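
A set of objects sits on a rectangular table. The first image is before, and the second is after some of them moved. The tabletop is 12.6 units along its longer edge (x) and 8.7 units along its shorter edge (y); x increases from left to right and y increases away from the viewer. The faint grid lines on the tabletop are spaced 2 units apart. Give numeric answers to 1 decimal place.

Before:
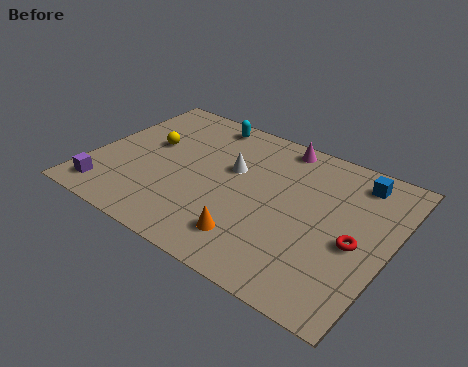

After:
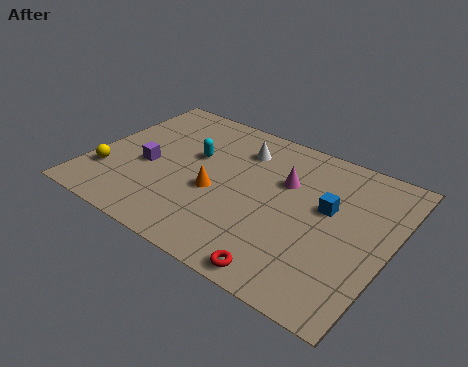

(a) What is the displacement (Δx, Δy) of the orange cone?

(-1.9, 1.8)

The orange cone started near (7.3, 1.8) and ended near (5.4, 3.6).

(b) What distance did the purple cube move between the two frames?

2.7

The purple cube was near (1.1, 1.3) before and (2.4, 3.7) after, so it travelled √(1.3² + 2.4²) ≈ 2.7 units.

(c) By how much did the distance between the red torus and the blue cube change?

+0.9

Before: roughly 3.5 units apart; after: 4.4. That's 0.9 units further apart.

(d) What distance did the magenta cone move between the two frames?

2.2

The magenta cone was near (7.4, 7.8) before and (8.0, 5.7) after, so it travelled √(0.6² + 2.1²) ≈ 2.2 units.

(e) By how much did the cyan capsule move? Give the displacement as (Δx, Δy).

(0.0, -2.4)

The cyan capsule started near (4.1, 7.7) and ended near (4.1, 5.3).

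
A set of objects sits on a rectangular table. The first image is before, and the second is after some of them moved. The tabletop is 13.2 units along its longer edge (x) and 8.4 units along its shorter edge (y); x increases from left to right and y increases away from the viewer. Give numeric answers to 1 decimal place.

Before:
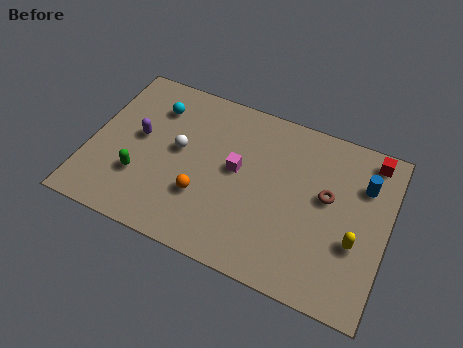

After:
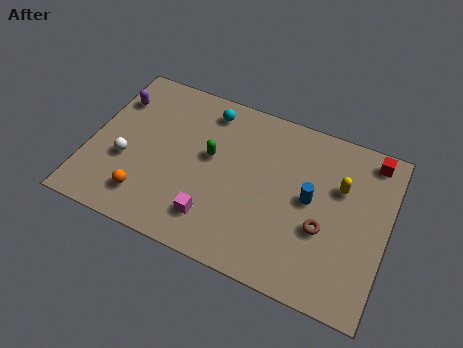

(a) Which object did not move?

the red cube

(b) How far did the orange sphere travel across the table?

2.6

From (5.2, 2.7) to (2.8, 1.7), the orange sphere covered √(2.4² + 1.0²) ≈ 2.6 units.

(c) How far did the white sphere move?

2.6

The white sphere was near (3.9, 4.6) before and (1.7, 3.2) after, so it travelled √(2.2² + 1.4²) ≈ 2.6 units.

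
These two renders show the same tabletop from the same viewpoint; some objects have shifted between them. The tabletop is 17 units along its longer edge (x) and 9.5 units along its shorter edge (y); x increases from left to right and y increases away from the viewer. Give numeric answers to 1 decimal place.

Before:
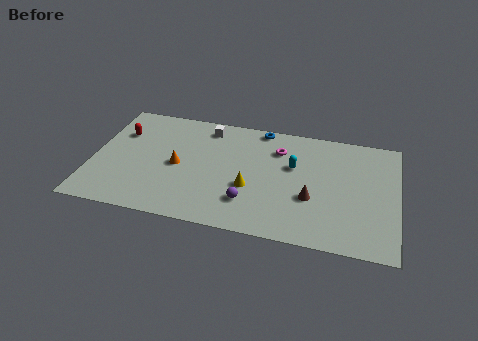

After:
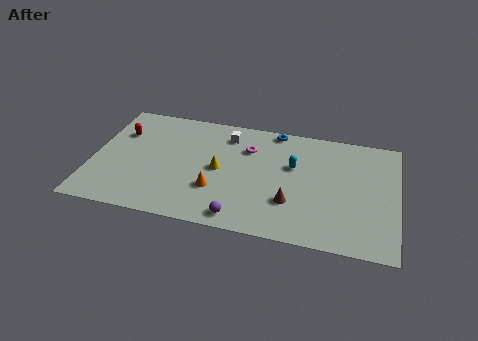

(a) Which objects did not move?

the cyan capsule and the red capsule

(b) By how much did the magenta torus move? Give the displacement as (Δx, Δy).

(-1.7, -0.3)

From the two frames, the magenta torus sits at roughly (10.3, 7.1) before and (8.6, 6.8) after.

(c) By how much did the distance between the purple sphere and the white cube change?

+0.4

Before: roughly 6.3 units apart; after: 6.7. That's 0.4 units further apart.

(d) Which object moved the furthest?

the orange cone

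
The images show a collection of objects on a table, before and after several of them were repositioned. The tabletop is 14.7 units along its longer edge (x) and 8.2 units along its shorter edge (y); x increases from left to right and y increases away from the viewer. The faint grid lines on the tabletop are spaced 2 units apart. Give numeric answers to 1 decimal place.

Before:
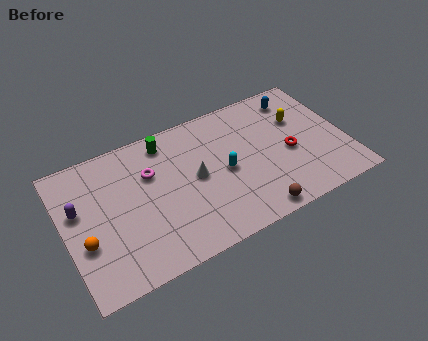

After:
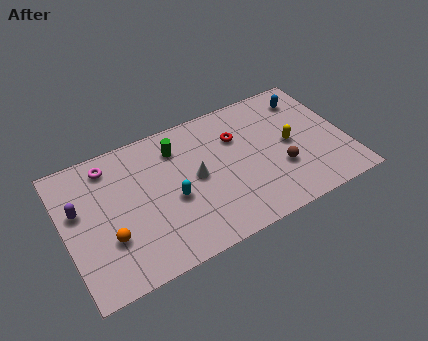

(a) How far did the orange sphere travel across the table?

1.2

From (0.9, 3.0) to (2.1, 2.7), the orange sphere covered √(1.2² + 0.3²) ≈ 1.2 units.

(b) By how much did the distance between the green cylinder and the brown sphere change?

-1.1

Before: roughly 7.3 units apart; after: 6.2. That's 1.1 units closer together.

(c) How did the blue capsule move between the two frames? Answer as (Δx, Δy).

(0.5, -0.2)

The blue capsule was at about (12.6, 6.8) and moved to about (13.1, 6.6).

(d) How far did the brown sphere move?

2.6

The brown sphere was near (9.4, 0.8) before and (11.1, 2.8) after, so it travelled √(1.7² + 2.0²) ≈ 2.6 units.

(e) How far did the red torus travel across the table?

3.3

The red torus was near (11.7, 3.6) before and (9.2, 5.7) after, so it travelled √(2.5² + 2.1²) ≈ 3.3 units.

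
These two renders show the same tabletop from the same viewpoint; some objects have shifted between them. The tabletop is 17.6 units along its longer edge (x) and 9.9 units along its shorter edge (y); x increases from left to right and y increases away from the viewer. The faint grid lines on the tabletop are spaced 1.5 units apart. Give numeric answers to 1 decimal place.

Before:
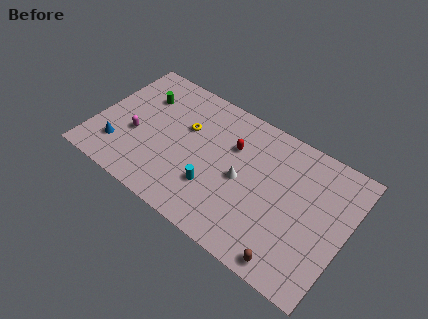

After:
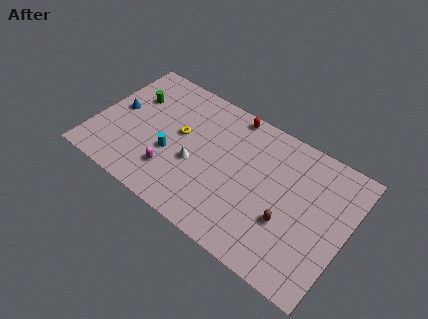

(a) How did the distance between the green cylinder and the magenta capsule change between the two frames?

+2.3

They were about 3.2 units apart before and 5.5 after — 2.3 units further apart.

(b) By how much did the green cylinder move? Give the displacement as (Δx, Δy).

(-0.6, -0.4)

The green cylinder started near (2.8, 7.1) and ended near (2.2, 6.7).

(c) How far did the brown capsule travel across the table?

2.6

The brown capsule was near (14.5, 1.0) before and (13.8, 3.5) after, so it travelled √(0.7² + 2.5²) ≈ 2.6 units.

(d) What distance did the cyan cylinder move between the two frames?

3.3

The cyan cylinder was near (8.7, 3.0) before and (5.5, 3.8) after, so it travelled √(3.2² + 0.8²) ≈ 3.3 units.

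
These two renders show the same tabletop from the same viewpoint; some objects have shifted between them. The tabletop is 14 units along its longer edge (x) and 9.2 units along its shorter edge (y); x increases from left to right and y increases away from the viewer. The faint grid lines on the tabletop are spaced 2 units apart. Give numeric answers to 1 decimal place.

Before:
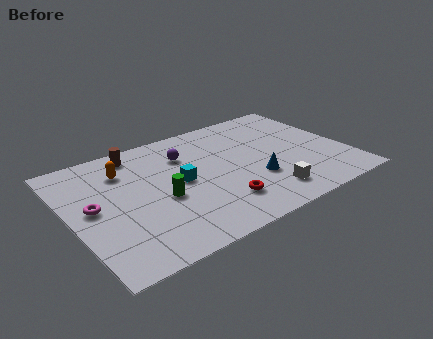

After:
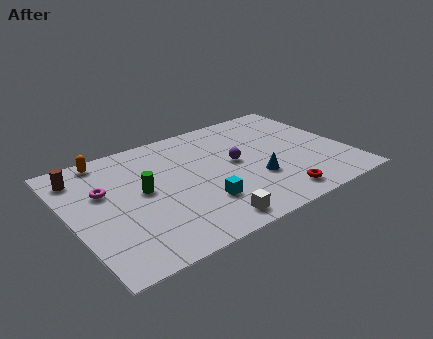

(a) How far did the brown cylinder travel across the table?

2.9

The brown cylinder was near (3.8, 8.0) before and (0.9, 7.5) after, so it travelled √(2.9² + 0.5²) ≈ 2.9 units.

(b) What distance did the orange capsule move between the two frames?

1.6

From (3.0, 6.9) to (2.3, 8.3), the orange capsule covered √(0.7² + 1.4²) ≈ 1.6 units.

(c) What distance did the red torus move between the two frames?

2.8

From (7.1, 2.2) to (9.8, 1.3), the red torus covered √(2.7² + 0.9²) ≈ 2.8 units.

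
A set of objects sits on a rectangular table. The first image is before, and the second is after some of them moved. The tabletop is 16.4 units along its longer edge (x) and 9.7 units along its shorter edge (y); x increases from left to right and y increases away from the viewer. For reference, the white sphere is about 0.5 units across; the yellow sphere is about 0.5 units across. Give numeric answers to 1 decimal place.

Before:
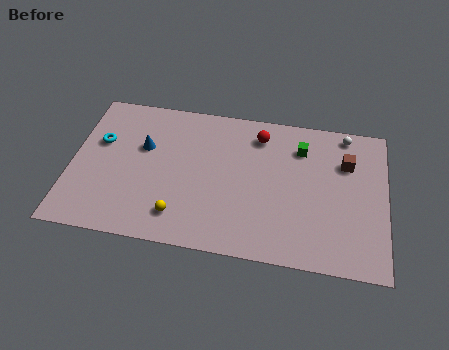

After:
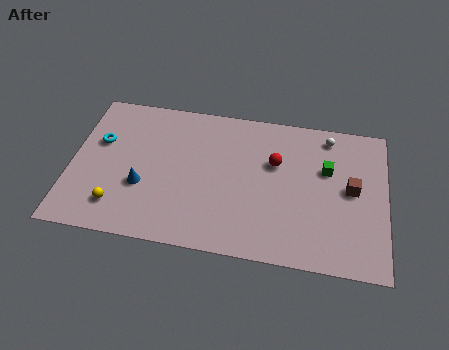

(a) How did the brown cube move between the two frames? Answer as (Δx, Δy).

(0.3, -1.7)

The brown cube started near (14.3, 6.8) and ended near (14.6, 5.1).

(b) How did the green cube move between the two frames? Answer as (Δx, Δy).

(1.4, -1.2)

The green cube was at about (11.9, 7.4) and moved to about (13.3, 6.2).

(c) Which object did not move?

the cyan torus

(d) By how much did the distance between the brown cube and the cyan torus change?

+0.3

The distance was about 12.9 in the first image and 13.2 in the second, so they moved 0.3 units further apart.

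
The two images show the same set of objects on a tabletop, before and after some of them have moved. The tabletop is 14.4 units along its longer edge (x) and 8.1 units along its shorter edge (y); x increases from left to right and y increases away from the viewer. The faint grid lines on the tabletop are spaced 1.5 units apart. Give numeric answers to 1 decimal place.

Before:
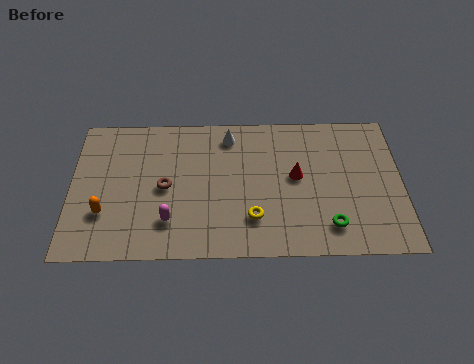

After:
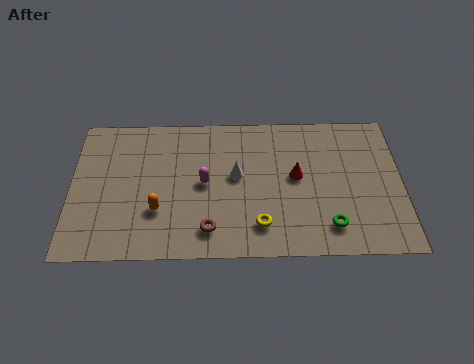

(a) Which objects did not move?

the red cone and the green torus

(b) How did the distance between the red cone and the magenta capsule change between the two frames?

-2.0

Before: roughly 6.0 units apart; after: 4.0. That's 2.0 units closer together.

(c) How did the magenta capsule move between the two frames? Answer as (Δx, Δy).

(1.5, 2.1)

The magenta capsule started near (4.3, 2.0) and ended near (5.8, 4.1).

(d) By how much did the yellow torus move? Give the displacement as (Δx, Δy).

(0.3, -0.4)

From the two frames, the yellow torus sits at roughly (7.9, 2.1) before and (8.2, 1.7) after.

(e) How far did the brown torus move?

3.1

The brown torus was near (4.1, 3.9) before and (6.0, 1.5) after, so it travelled √(1.9² + 2.4²) ≈ 3.1 units.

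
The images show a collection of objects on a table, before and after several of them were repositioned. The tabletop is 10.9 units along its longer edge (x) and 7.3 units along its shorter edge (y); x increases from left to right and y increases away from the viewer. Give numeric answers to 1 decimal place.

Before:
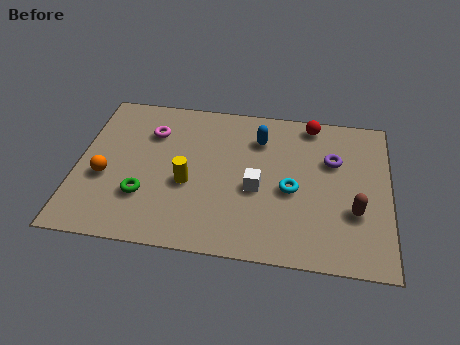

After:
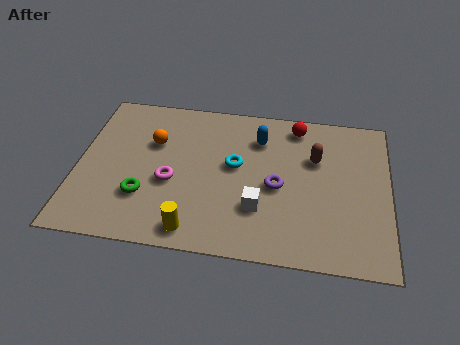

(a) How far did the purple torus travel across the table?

2.4

From (8.9, 4.8) to (7.0, 3.3), the purple torus covered √(1.9² + 1.5²) ≈ 2.4 units.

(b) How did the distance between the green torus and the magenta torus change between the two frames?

-1.9

Before: roughly 3.1 units apart; after: 1.2. That's 1.9 units closer together.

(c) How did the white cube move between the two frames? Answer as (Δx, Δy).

(0.1, -0.9)

The white cube was at about (6.3, 3.1) and moved to about (6.4, 2.2).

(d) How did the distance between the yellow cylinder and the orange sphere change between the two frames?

+1.3

Before: roughly 2.9 units apart; after: 4.2. That's 1.3 units further apart.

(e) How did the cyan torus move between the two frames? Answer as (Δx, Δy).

(-2.0, 0.9)

From the two frames, the cyan torus sits at roughly (7.5, 3.2) before and (5.5, 4.1) after.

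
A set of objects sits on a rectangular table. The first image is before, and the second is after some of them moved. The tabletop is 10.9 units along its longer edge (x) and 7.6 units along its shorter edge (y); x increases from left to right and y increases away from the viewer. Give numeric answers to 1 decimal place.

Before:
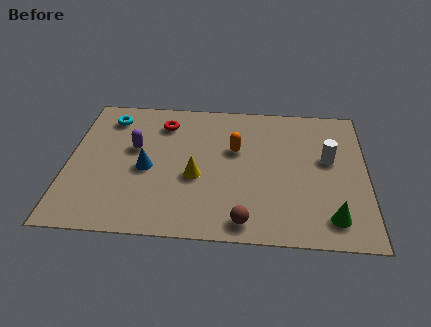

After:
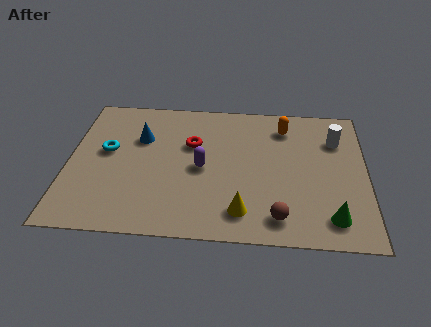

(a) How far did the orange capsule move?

2.3

The orange capsule was near (6.1, 4.7) before and (7.9, 6.1) after, so it travelled √(1.8² + 1.4²) ≈ 2.3 units.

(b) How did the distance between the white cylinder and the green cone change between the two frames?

+1.1

Before: roughly 3.1 units apart; after: 4.2. That's 1.1 units further apart.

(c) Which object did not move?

the green cone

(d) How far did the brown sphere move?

1.2

From (6.5, 0.9) to (7.7, 1.2), the brown sphere covered √(1.2² + 0.3²) ≈ 1.2 units.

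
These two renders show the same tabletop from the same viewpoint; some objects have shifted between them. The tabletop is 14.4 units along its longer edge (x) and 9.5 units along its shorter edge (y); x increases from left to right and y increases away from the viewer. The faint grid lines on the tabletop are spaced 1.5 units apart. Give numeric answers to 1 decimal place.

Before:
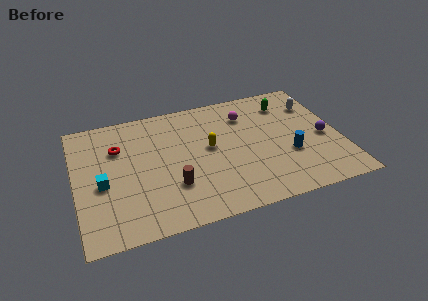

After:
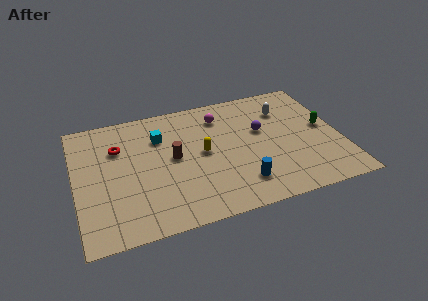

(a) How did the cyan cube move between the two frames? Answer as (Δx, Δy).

(3.3, 2.7)

The cyan cube was at about (1.4, 4.1) and moved to about (4.7, 6.8).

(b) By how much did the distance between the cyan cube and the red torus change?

-0.4

Before: roughly 2.7 units apart; after: 2.3. That's 0.4 units closer together.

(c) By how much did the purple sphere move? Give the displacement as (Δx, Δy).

(-3.3, 1.5)

From the two frames, the purple sphere sits at roughly (13.5, 4.2) before and (10.2, 5.7) after.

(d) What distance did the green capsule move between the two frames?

3.1

From (11.8, 7.5) to (13.6, 5.0), the green capsule covered √(1.8² + 2.5²) ≈ 3.1 units.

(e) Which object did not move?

the red torus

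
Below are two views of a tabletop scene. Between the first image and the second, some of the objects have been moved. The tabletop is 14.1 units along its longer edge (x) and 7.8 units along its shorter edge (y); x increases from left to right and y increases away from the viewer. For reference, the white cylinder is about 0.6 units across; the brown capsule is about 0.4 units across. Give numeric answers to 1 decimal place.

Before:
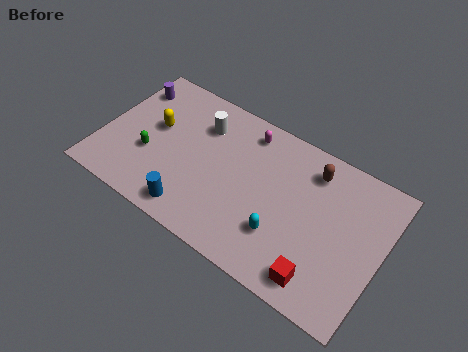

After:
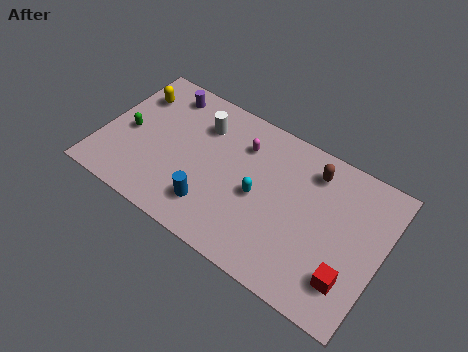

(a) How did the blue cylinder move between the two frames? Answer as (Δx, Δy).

(0.8, 0.7)

The blue cylinder started near (5.1, 1.1) and ended near (5.9, 1.8).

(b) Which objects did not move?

the white cylinder and the brown capsule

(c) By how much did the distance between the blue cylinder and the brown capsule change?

-1.1

They were about 7.4 units apart before and 6.3 after — 1.1 units closer together.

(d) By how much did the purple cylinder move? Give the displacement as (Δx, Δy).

(1.7, 0.5)

The purple cylinder started near (0.9, 6.1) and ended near (2.6, 6.6).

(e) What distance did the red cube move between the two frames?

1.5

The red cube was near (11.5, 1.2) before and (12.8, 1.9) after, so it travelled √(1.3² + 0.7²) ≈ 1.5 units.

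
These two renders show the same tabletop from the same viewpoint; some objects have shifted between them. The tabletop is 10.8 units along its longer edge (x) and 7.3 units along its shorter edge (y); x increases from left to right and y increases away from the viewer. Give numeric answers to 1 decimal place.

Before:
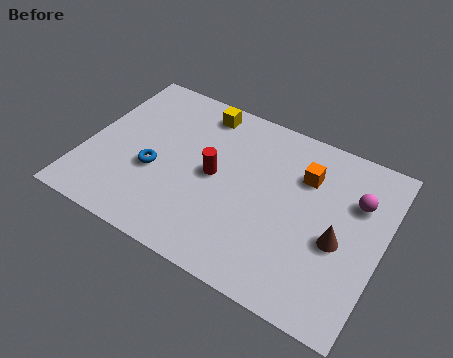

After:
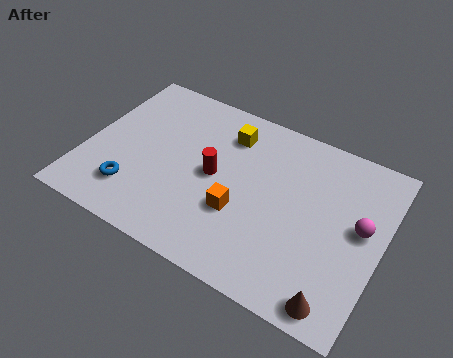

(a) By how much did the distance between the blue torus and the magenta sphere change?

+0.9

Before: roughly 7.4 units apart; after: 8.3. That's 0.9 units further apart.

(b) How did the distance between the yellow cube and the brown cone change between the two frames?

+0.4

They were about 6.4 units apart before and 6.8 after — 0.4 units further apart.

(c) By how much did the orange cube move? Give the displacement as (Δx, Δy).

(-2.0, -2.6)

From the two frames, the orange cube sits at roughly (7.8, 5.2) before and (5.8, 2.6) after.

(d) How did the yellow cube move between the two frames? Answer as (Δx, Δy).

(1.1, -0.6)

From the two frames, the yellow cube sits at roughly (3.8, 6.3) before and (4.9, 5.7) after.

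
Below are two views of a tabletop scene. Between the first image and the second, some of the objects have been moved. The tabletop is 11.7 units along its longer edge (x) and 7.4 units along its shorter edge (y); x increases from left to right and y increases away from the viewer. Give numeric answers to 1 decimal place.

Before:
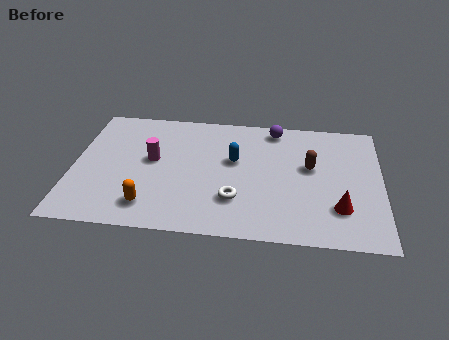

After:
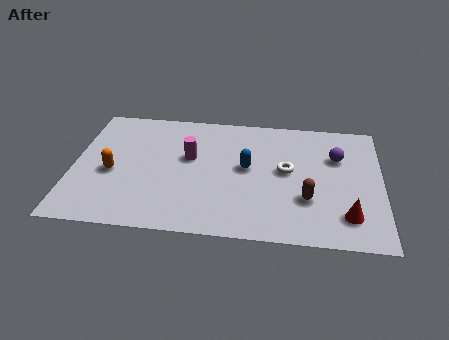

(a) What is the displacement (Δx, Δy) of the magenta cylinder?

(1.4, 0.3)

The magenta cylinder was at about (3.0, 4.1) and moved to about (4.4, 4.4).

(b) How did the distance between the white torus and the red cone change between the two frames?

-0.6

The distance was about 3.9 in the first image and 3.3 in the second, so they moved 0.6 units closer together.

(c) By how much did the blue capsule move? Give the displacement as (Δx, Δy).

(0.5, -0.4)

The blue capsule was at about (6.1, 4.4) and moved to about (6.6, 4.0).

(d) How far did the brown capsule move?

1.9

The brown capsule was near (9.0, 4.3) before and (8.9, 2.4) after, so it travelled √(0.1² + 1.9²) ≈ 1.9 units.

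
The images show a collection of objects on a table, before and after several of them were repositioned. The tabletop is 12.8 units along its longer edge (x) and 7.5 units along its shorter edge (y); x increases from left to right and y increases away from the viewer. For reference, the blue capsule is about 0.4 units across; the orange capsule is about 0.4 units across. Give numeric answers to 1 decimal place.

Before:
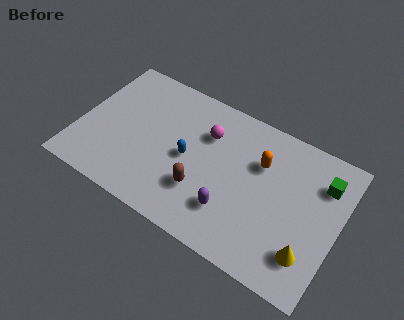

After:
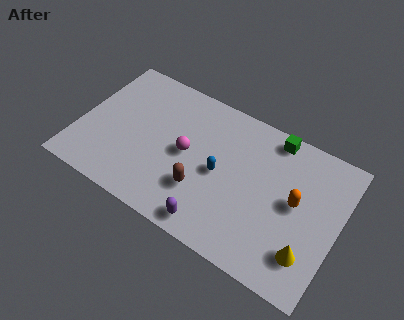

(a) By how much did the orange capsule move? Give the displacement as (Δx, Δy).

(1.9, -1.1)

The orange capsule was at about (8.8, 5.1) and moved to about (10.7, 4.0).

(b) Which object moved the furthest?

the green cube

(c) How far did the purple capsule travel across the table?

1.3

The purple capsule was near (7.8, 2.0) before and (7.1, 0.9) after, so it travelled √(0.7² + 1.1²) ≈ 1.3 units.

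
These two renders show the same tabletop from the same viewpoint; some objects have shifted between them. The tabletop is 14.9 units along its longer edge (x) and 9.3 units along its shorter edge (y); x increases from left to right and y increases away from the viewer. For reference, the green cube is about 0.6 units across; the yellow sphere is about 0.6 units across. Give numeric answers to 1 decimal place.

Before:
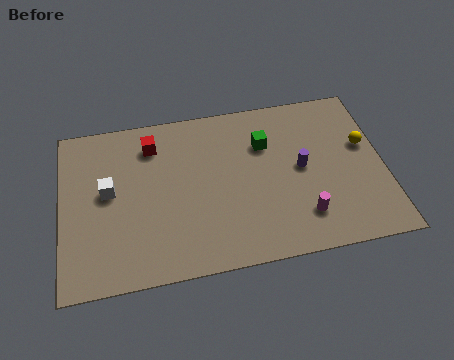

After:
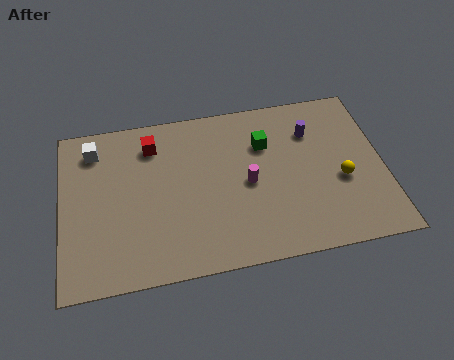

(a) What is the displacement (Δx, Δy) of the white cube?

(-0.6, 2.5)

The white cube started near (2.2, 5.1) and ended near (1.6, 7.6).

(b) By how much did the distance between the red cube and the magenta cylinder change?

-3.3

They were about 8.5 units apart before and 5.2 after — 3.3 units closer together.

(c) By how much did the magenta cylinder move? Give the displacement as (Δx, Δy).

(-2.4, 2.3)

The magenta cylinder started near (11.0, 2.1) and ended near (8.6, 4.4).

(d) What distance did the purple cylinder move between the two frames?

2.1

The purple cylinder was near (11.1, 4.8) before and (11.7, 6.8) after, so it travelled √(0.6² + 2.0²) ≈ 2.1 units.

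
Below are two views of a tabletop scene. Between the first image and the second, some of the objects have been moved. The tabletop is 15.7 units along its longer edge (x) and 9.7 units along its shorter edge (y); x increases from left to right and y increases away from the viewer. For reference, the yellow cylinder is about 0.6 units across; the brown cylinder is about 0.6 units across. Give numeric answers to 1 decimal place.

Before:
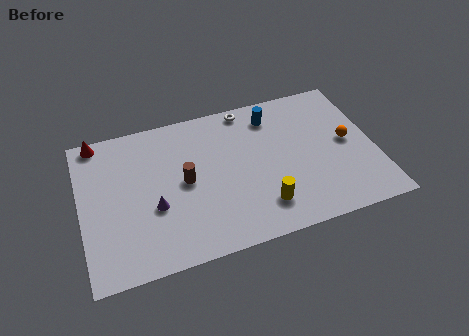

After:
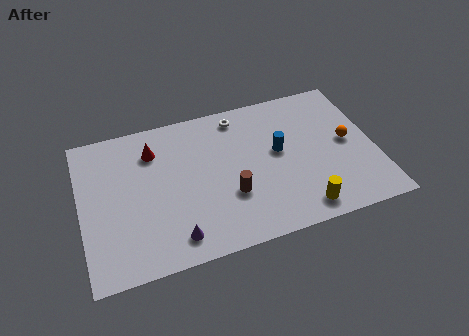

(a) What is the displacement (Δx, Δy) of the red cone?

(2.9, -1.5)

The red cone started near (1.1, 8.9) and ended near (4.0, 7.4).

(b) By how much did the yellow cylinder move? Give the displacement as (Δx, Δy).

(2.0, -0.8)

The yellow cylinder was at about (9.4, 2.1) and moved to about (11.4, 1.3).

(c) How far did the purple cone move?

2.4

From (3.8, 3.7) to (4.7, 1.5), the purple cone covered √(0.9² + 2.2²) ≈ 2.4 units.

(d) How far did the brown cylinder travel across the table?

2.8

The brown cylinder was near (5.5, 4.9) before and (7.8, 3.3) after, so it travelled √(2.3² + 1.6²) ≈ 2.8 units.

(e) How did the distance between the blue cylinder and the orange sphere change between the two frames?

-1.1

Before: roughly 4.8 units apart; after: 3.7. That's 1.1 units closer together.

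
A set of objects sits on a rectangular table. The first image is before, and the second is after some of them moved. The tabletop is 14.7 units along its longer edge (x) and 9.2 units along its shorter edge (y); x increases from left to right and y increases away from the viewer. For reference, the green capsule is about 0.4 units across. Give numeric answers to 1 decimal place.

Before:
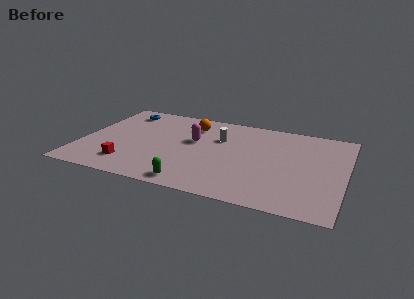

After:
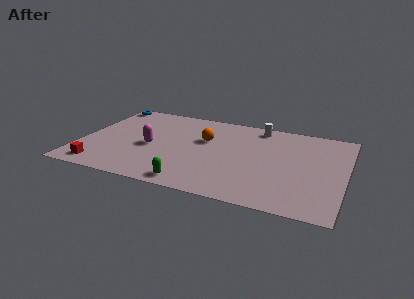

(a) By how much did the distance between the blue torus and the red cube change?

+1.2

Before: roughly 5.9 units apart; after: 7.1. That's 1.2 units further apart.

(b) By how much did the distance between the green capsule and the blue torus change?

+1.1

The distance was about 8.2 in the first image and 9.3 in the second, so they moved 1.1 units further apart.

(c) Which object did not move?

the green capsule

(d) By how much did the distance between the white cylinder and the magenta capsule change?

+5.4

Before: roughly 1.6 units apart; after: 7.0. That's 5.4 units further apart.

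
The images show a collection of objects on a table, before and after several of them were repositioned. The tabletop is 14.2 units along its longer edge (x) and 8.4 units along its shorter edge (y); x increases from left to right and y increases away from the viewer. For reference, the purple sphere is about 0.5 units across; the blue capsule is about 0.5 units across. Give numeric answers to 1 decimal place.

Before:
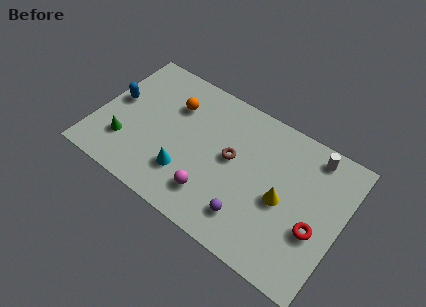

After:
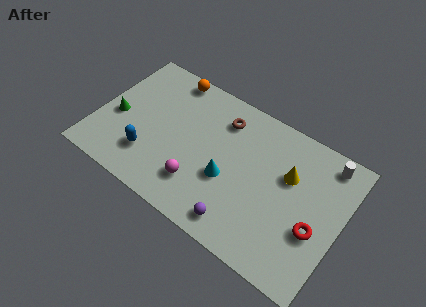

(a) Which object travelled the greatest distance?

the blue capsule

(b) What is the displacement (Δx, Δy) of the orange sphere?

(-0.6, 1.6)

The orange sphere was at about (4.1, 6.0) and moved to about (3.5, 7.6).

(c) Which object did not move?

the red torus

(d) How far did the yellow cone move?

1.6

From (10.9, 3.8) to (11.0, 5.4), the yellow cone covered √(0.1² + 1.6²) ≈ 1.6 units.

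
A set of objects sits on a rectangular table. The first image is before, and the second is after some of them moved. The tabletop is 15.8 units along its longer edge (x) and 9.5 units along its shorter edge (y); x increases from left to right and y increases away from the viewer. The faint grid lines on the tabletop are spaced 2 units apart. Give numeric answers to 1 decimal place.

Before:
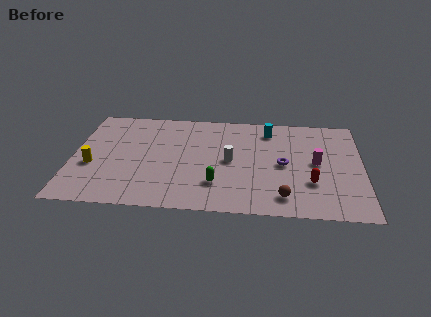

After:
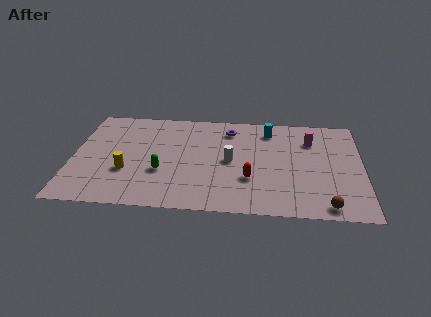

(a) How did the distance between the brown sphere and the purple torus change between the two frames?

+5.5

They were about 3.0 units apart before and 8.5 after — 5.5 units further apart.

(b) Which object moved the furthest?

the purple torus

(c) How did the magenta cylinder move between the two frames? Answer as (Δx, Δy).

(-0.3, 2.1)

The magenta cylinder started near (13.3, 4.9) and ended near (13.0, 7.0).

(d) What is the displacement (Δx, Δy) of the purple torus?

(-3.0, 3.1)

The purple torus was at about (11.5, 4.6) and moved to about (8.5, 7.7).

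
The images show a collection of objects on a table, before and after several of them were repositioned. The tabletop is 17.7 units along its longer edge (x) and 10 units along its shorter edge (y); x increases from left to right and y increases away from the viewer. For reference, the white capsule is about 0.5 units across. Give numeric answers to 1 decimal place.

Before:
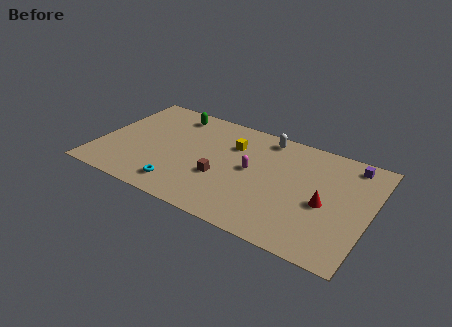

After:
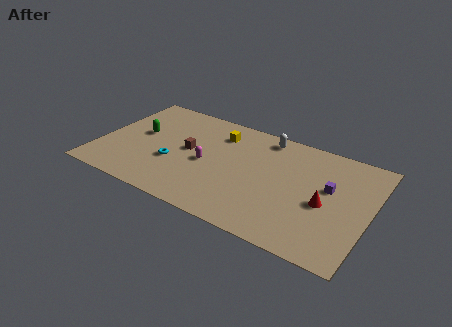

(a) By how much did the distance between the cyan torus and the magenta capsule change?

-3.2

The distance was about 5.5 in the first image and 2.3 in the second, so they moved 3.2 units closer together.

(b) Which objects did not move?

the white capsule and the red cone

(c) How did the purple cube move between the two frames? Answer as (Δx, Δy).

(-1.1, -2.8)

The purple cube was at about (16.1, 8.7) and moved to about (15.0, 5.9).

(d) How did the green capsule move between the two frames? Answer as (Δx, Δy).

(-1.8, -2.9)

The green capsule was at about (4.3, 8.5) and moved to about (2.5, 5.6).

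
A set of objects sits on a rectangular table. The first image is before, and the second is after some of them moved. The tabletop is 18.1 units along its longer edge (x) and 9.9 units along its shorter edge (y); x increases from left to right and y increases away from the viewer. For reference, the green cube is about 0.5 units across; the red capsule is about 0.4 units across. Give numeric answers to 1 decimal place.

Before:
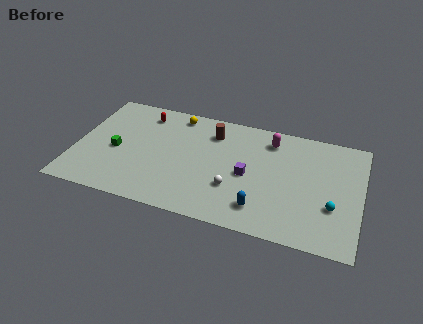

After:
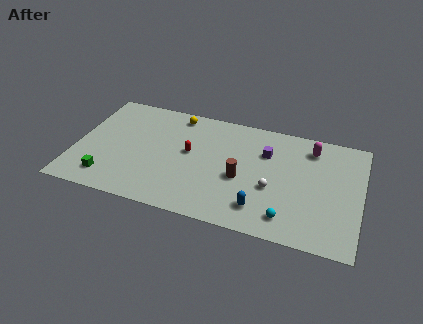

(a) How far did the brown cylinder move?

4.1

From (8.5, 7.7) to (10.6, 4.2), the brown cylinder covered √(2.1² + 3.5²) ≈ 4.1 units.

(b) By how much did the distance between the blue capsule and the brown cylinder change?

-4.1

Before: roughly 6.7 units apart; after: 2.6. That's 4.1 units closer together.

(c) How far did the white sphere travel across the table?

2.5

The white sphere was near (10.2, 3.2) before and (12.6, 3.9) after, so it travelled √(2.4² + 0.7²) ≈ 2.5 units.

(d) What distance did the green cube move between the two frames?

2.6

The green cube moved from about (2.6, 4.4) to (2.3, 1.8), a distance of √(0.3² + 2.6²) ≈ 2.6.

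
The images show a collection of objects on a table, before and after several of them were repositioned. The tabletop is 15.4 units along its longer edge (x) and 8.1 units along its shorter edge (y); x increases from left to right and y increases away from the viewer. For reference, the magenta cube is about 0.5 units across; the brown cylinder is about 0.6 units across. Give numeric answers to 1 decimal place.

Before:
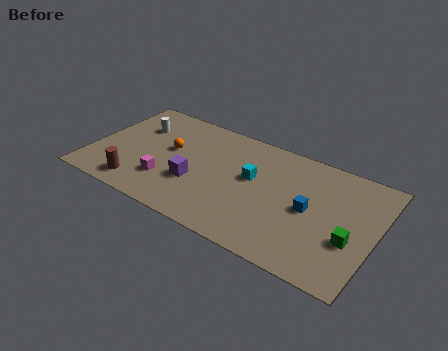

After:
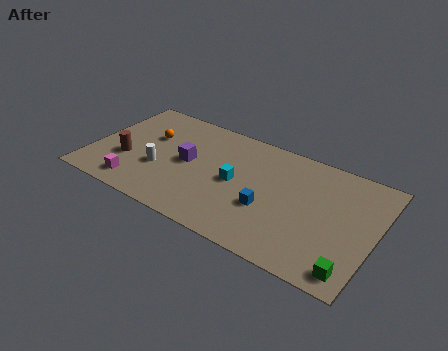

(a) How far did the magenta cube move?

1.8

The magenta cube was near (4.3, 2.3) before and (2.8, 1.3) after, so it travelled √(1.5² + 1.0²) ≈ 1.8 units.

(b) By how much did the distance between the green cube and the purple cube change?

+1.4

They were about 8.4 units apart before and 9.8 after — 1.4 units further apart.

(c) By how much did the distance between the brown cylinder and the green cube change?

+1.2

They were about 11.4 units apart before and 12.6 after — 1.2 units further apart.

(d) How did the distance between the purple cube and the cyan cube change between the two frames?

-0.7

They were about 3.4 units apart before and 2.7 after — 0.7 units closer together.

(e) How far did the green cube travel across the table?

1.9

From (14.2, 3.0) to (14.5, 1.1), the green cube covered √(0.3² + 1.9²) ≈ 1.9 units.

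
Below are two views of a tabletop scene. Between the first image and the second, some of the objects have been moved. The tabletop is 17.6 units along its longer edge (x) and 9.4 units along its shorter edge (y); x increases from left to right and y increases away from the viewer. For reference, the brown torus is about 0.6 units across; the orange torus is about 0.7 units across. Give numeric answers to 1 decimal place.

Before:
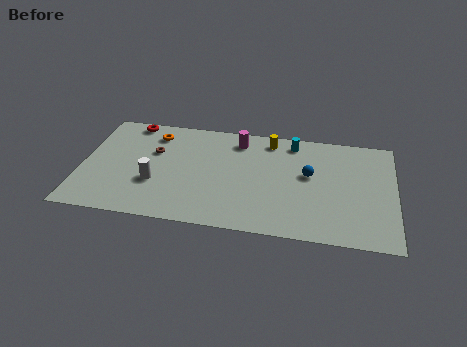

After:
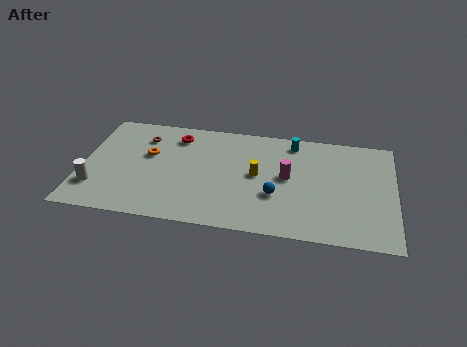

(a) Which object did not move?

the cyan cylinder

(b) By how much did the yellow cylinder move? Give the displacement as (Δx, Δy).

(-0.6, -3.2)

The yellow cylinder was at about (10.5, 8.1) and moved to about (9.9, 4.9).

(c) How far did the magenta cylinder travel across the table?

4.0

The magenta cylinder moved from about (8.7, 7.8) to (11.6, 5.0), a distance of √(2.9² + 2.8²) ≈ 4.0.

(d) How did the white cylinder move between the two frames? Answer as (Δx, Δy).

(-3.3, -0.9)

The white cylinder was at about (4.2, 3.3) and moved to about (0.9, 2.4).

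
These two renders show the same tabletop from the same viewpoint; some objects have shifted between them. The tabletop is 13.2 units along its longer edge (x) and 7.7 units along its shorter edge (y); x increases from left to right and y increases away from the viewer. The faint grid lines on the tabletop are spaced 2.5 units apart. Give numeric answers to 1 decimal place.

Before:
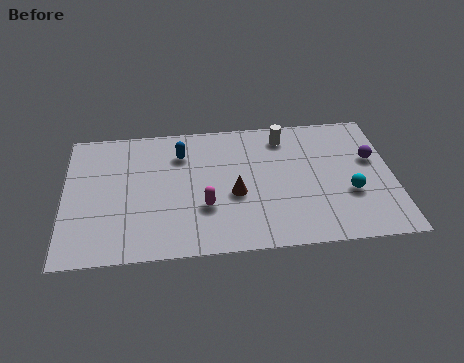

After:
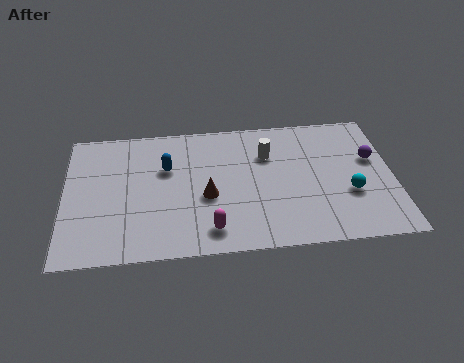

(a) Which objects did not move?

the purple sphere and the cyan sphere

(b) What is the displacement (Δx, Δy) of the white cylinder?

(-0.7, -1.0)

The white cylinder started near (8.9, 6.4) and ended near (8.2, 5.4).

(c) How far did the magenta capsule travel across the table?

1.3

From (5.6, 2.6) to (5.8, 1.3), the magenta capsule covered √(0.2² + 1.3²) ≈ 1.3 units.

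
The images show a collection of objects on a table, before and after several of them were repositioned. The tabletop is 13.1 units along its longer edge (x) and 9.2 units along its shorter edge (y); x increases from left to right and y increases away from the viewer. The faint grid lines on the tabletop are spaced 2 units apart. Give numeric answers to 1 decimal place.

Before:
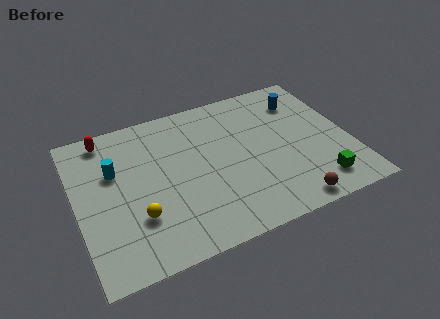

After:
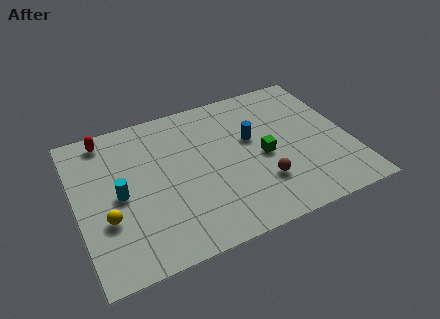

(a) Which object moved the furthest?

the green cube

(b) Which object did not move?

the red capsule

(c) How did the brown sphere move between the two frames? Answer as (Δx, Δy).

(-1.1, 1.7)

The brown sphere started near (9.7, 0.9) and ended near (8.6, 2.6).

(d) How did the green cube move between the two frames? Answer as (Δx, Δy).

(-2.3, 2.6)

From the two frames, the green cube sits at roughly (11.2, 1.6) before and (8.9, 4.2) after.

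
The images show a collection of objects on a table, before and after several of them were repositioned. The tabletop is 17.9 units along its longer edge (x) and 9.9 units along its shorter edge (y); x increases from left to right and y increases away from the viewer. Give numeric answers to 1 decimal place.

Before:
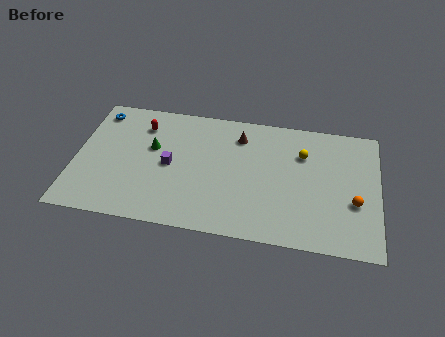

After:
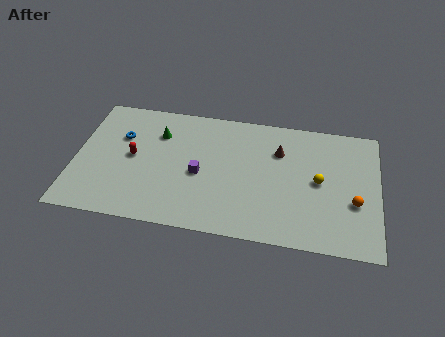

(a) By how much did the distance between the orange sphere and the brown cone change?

-2.4

They were about 8.0 units apart before and 5.6 after — 2.4 units closer together.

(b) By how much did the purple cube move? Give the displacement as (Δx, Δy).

(1.8, -0.4)

The purple cube was at about (5.6, 4.8) and moved to about (7.4, 4.4).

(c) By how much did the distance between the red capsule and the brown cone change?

+3.0

The distance was about 5.8 in the first image and 8.8 in the second, so they moved 3.0 units further apart.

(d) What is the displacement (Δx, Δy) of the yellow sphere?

(1.0, -2.0)

The yellow sphere was at about (13.4, 7.0) and moved to about (14.4, 5.0).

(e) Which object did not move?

the orange sphere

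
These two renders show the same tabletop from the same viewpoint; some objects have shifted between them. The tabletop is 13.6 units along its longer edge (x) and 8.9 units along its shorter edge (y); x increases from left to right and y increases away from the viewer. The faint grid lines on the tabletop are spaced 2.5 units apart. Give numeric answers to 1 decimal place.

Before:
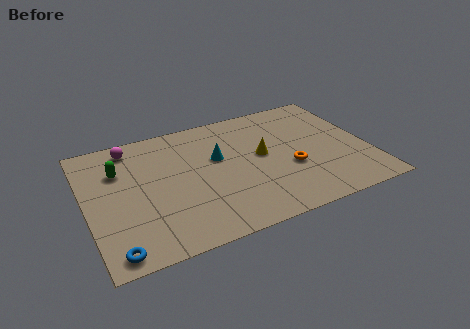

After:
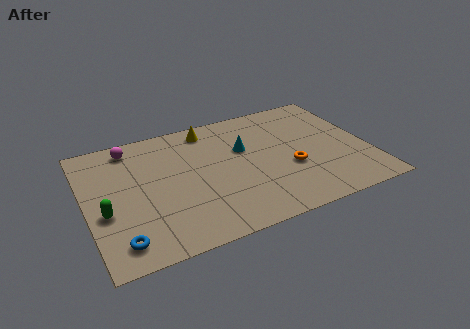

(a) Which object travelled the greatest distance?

the yellow cone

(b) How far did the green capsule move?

2.8

The green capsule was near (1.7, 6.2) before and (0.8, 3.5) after, so it travelled √(0.9² + 2.7²) ≈ 2.8 units.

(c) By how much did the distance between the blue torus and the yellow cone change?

-0.5

The distance was about 8.5 in the first image and 8.0 in the second, so they moved 0.5 units closer together.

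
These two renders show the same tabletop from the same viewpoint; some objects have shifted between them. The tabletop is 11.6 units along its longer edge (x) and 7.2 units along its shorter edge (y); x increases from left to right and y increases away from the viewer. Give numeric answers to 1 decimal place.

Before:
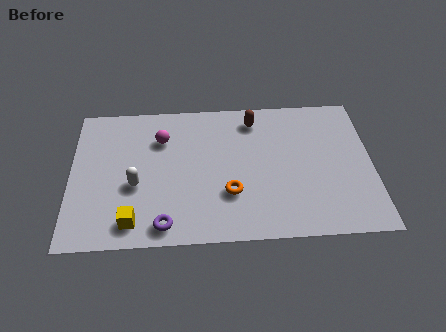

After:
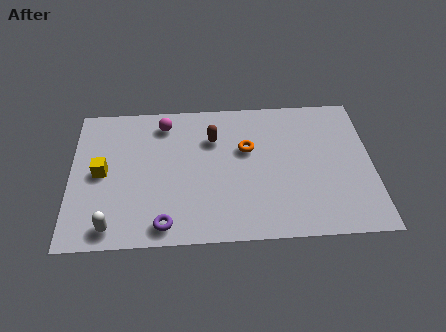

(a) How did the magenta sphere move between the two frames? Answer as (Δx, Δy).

(0.1, 0.8)

From the two frames, the magenta sphere sits at roughly (3.5, 5.2) before and (3.6, 6.0) after.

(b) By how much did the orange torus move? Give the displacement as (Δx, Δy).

(0.7, 2.2)

From the two frames, the orange torus sits at roughly (6.1, 2.3) before and (6.8, 4.5) after.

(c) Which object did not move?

the purple torus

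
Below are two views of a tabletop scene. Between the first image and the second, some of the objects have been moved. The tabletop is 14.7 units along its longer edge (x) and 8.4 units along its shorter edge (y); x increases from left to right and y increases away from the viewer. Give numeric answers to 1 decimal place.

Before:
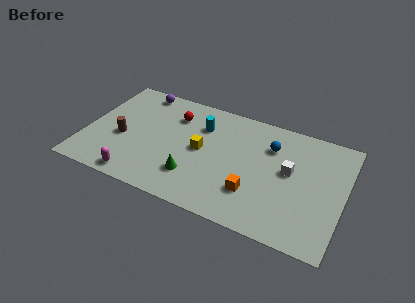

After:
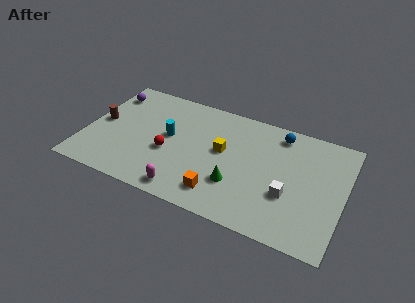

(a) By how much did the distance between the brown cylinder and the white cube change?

+1.4

The distance was about 9.6 in the first image and 11.0 in the second, so they moved 1.4 units further apart.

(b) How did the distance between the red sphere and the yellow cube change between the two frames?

+0.6

The distance was about 2.7 in the first image and 3.3 in the second, so they moved 0.6 units further apart.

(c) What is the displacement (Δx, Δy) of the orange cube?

(-1.8, -0.8)

The orange cube was at about (9.8, 2.4) and moved to about (8.0, 1.6).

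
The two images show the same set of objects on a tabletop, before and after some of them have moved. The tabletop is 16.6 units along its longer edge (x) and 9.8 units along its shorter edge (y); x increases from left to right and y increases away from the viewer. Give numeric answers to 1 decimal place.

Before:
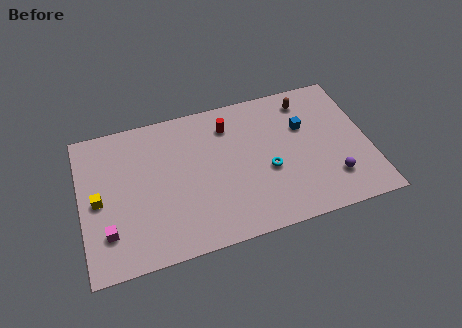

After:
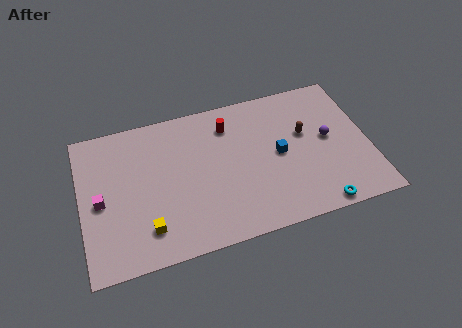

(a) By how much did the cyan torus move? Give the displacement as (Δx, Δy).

(2.6, -3.2)

The cyan torus was at about (10.7, 4.0) and moved to about (13.3, 0.8).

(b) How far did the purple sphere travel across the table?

2.8

The purple sphere moved from about (14.3, 2.4) to (14.3, 5.2), a distance of √(0.0² + 2.8²) ≈ 2.8.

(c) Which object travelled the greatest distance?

the cyan torus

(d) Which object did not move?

the red cylinder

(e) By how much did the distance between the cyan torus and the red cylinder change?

+4.1

The distance was about 4.2 in the first image and 8.3 in the second, so they moved 4.1 units further apart.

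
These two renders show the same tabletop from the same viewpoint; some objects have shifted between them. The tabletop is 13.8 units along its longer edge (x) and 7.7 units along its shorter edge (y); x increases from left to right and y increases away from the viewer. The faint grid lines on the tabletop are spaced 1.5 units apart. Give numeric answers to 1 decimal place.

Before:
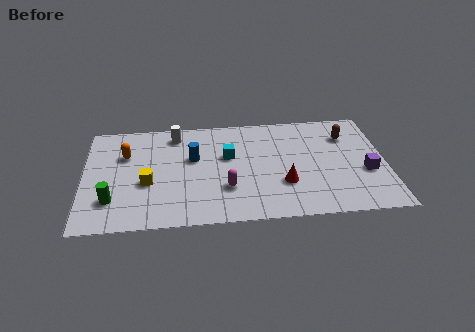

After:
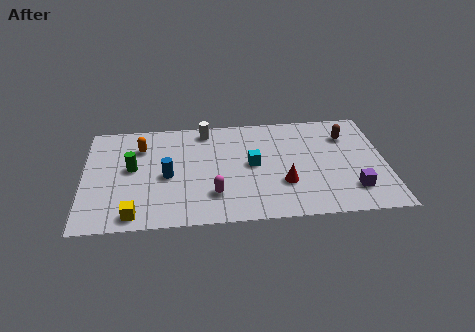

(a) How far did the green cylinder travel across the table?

2.4

The green cylinder moved from about (1.3, 2.0) to (2.2, 4.2), a distance of √(0.9² + 2.2²) ≈ 2.4.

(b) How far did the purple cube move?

1.4

From (12.9, 3.0) to (12.2, 1.8), the purple cube covered √(0.7² + 1.2²) ≈ 1.4 units.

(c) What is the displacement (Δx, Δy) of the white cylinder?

(1.4, 0.2)

The white cylinder started near (4.2, 6.5) and ended near (5.6, 6.7).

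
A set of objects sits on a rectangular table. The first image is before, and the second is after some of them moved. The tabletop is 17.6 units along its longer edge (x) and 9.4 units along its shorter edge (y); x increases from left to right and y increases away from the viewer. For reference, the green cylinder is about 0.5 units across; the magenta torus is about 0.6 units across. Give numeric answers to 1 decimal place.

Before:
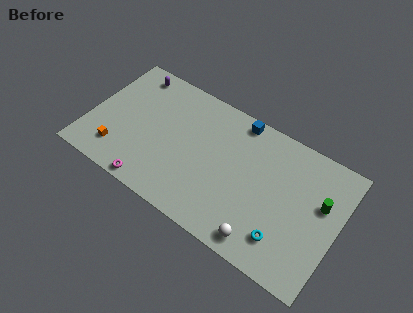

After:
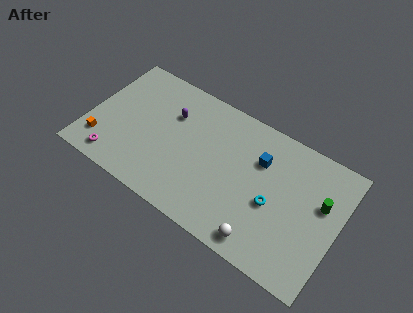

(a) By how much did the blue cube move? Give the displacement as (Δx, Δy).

(1.9, -2.0)

The blue cube was at about (10.0, 8.5) and moved to about (11.9, 6.5).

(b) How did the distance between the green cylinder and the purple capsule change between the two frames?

-3.4

Before: roughly 14.2 units apart; after: 10.8. That's 3.4 units closer together.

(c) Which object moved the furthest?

the purple capsule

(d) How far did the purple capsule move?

3.6

The purple capsule was near (2.3, 8.2) before and (5.5, 6.5) after, so it travelled √(3.2² + 1.7²) ≈ 3.6 units.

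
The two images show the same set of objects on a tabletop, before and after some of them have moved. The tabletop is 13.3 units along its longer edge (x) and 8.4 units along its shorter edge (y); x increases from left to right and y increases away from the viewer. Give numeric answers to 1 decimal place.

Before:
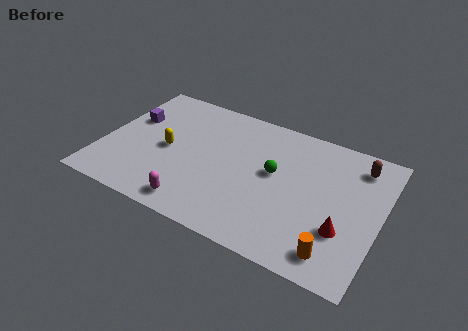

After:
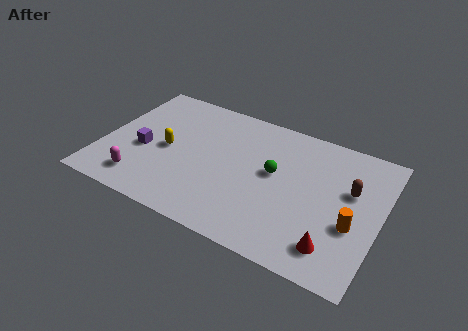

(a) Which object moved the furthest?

the magenta capsule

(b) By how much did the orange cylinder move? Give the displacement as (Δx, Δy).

(0.6, 1.9)

The orange cylinder started near (11.5, 1.3) and ended near (12.1, 3.2).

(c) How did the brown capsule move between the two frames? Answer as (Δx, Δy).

(-0.2, -1.7)

The brown capsule started near (12.0, 6.9) and ended near (11.8, 5.2).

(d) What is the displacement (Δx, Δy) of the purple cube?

(0.9, -1.8)

The purple cube was at about (1.1, 5.3) and moved to about (2.0, 3.5).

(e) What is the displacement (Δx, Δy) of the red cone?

(-0.3, -1.1)

From the two frames, the red cone sits at roughly (11.7, 2.7) before and (11.4, 1.6) after.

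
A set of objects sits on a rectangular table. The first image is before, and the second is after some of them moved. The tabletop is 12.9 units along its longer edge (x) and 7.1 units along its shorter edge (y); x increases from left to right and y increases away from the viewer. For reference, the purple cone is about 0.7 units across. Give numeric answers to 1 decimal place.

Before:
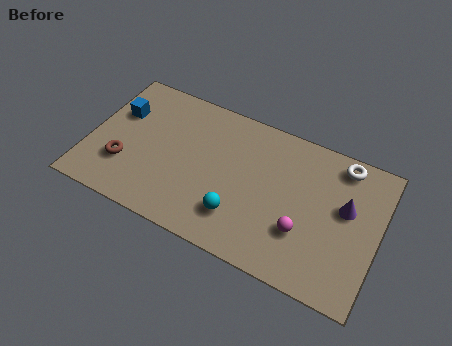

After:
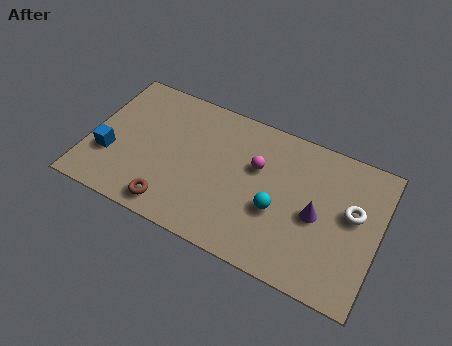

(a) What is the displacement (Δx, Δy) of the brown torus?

(2.3, -1.2)

The brown torus was at about (1.7, 2.2) and moved to about (4.0, 1.0).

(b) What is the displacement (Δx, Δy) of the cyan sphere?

(1.6, 1.0)

The cyan sphere started near (6.9, 1.8) and ended near (8.5, 2.8).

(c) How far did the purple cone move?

1.5

The purple cone was near (11.4, 4.2) before and (10.2, 3.3) after, so it travelled √(1.2² + 0.9²) ≈ 1.5 units.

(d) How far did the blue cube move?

2.3

The blue cube moved from about (1.1, 4.7) to (1.0, 2.4), a distance of √(0.1² + 2.3²) ≈ 2.3.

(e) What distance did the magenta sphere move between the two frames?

3.2

The magenta sphere moved from about (9.7, 2.3) to (7.4, 4.5), a distance of √(2.3² + 2.2²) ≈ 3.2.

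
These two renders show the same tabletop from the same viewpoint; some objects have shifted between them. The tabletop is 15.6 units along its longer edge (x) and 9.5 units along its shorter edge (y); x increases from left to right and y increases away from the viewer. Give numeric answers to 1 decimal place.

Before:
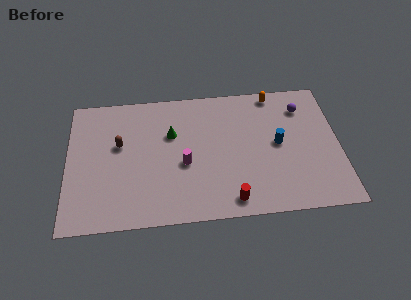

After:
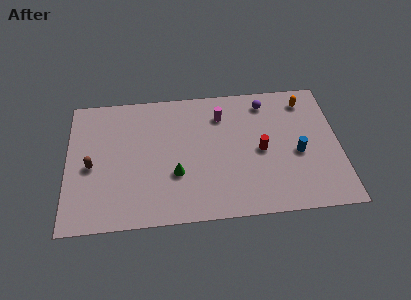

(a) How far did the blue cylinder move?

1.4

The blue cylinder moved from about (12.1, 4.9) to (13.2, 4.1), a distance of √(1.1² + 0.8²) ≈ 1.4.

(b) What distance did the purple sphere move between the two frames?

2.2

The purple sphere moved from about (13.6, 7.4) to (11.5, 8.0), a distance of √(2.1² + 0.6²) ≈ 2.2.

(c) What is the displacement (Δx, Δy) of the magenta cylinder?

(2.2, 3.3)

The magenta cylinder started near (6.7, 4.0) and ended near (8.9, 7.3).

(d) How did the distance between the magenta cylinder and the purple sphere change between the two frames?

-5.0

The distance was about 7.7 in the first image and 2.7 in the second, so they moved 5.0 units closer together.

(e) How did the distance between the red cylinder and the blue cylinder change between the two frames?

-2.5

The distance was about 4.6 in the first image and 2.1 in the second, so they moved 2.5 units closer together.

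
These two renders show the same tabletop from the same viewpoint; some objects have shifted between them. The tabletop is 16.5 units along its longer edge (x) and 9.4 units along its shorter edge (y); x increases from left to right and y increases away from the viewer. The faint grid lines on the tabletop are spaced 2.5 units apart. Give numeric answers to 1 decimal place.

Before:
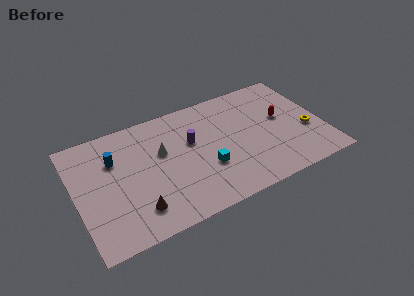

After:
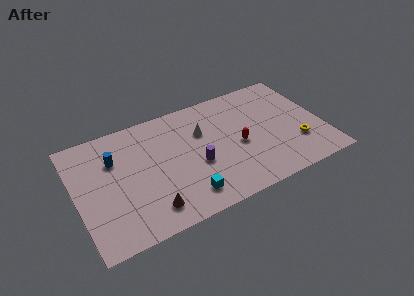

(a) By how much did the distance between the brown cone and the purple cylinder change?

-1.6

Before: roughly 5.6 units apart; after: 4.0. That's 1.6 units closer together.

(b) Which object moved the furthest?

the red capsule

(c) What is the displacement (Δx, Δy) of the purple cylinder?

(0.1, -2.0)

The purple cylinder was at about (7.8, 5.8) and moved to about (7.9, 3.8).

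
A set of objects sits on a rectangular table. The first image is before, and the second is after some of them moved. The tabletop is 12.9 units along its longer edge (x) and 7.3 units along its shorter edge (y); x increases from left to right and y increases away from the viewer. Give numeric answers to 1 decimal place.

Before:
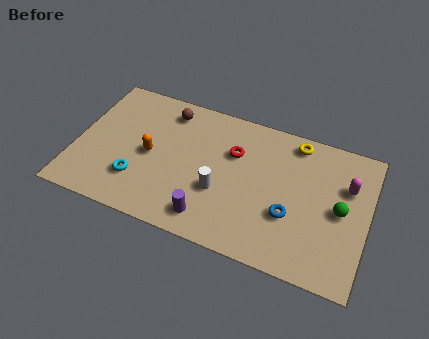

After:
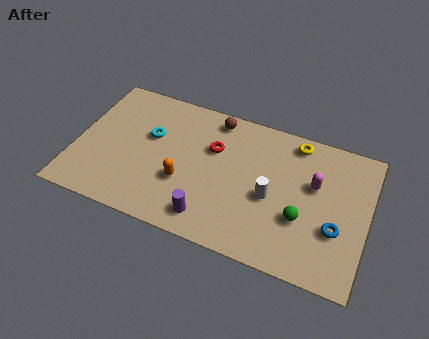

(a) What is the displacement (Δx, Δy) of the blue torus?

(2.0, 0.0)

The blue torus started near (9.6, 2.6) and ended near (11.6, 2.6).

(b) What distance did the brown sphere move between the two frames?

2.1

The brown sphere moved from about (3.8, 6.1) to (5.9, 6.4), a distance of √(2.1² + 0.3²) ≈ 2.1.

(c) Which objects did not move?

the yellow torus and the purple cylinder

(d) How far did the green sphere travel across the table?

1.9

From (11.7, 3.6) to (10.1, 2.6), the green sphere covered √(1.6² + 1.0²) ≈ 1.9 units.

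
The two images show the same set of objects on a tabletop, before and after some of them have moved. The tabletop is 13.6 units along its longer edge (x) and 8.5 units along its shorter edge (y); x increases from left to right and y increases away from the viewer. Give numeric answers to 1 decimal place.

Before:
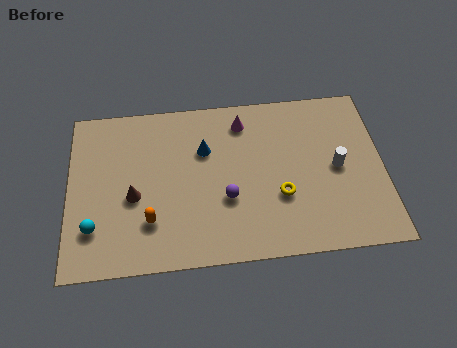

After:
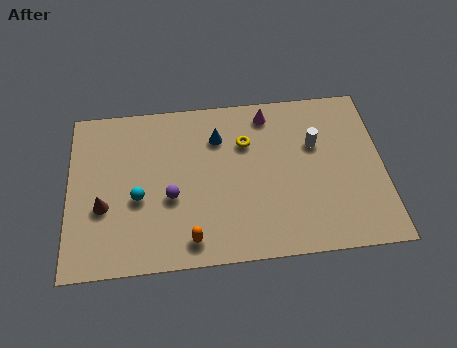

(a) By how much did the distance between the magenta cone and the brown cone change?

+2.4

The distance was about 5.9 in the first image and 8.3 in the second, so they moved 2.4 units further apart.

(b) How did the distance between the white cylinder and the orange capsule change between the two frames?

-1.3

The distance was about 8.3 in the first image and 7.0 in the second, so they moved 1.3 units closer together.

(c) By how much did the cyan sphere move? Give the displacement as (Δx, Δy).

(1.9, 1.3)

The cyan sphere started near (1.1, 2.2) and ended near (3.0, 3.5).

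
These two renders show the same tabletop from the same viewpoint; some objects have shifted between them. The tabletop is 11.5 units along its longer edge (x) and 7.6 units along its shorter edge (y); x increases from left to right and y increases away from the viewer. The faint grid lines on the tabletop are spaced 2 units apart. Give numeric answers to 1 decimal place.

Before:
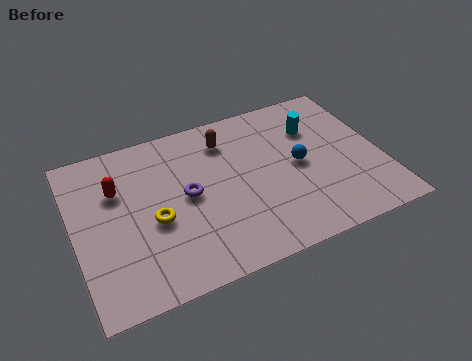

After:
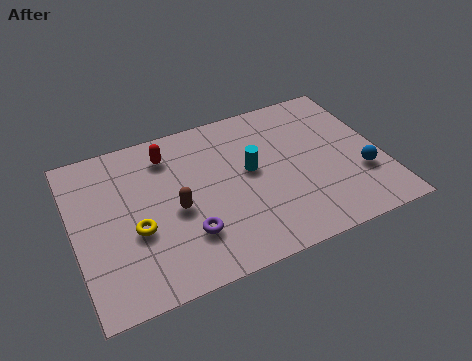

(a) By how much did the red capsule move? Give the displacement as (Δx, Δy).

(2.0, 1.0)

The red capsule was at about (1.7, 5.1) and moved to about (3.7, 6.1).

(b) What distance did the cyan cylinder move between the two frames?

2.9

From (9.2, 5.4) to (6.6, 4.2), the cyan cylinder covered √(2.6² + 1.2²) ≈ 2.9 units.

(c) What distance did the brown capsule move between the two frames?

3.4

The brown capsule was near (5.9, 6.0) before and (3.7, 3.4) after, so it travelled √(2.2² + 2.6²) ≈ 3.4 units.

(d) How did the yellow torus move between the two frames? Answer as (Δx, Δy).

(-0.7, -0.2)

From the two frames, the yellow torus sits at roughly (2.9, 3.2) before and (2.2, 3.0) after.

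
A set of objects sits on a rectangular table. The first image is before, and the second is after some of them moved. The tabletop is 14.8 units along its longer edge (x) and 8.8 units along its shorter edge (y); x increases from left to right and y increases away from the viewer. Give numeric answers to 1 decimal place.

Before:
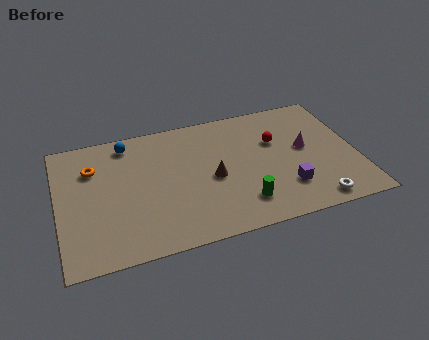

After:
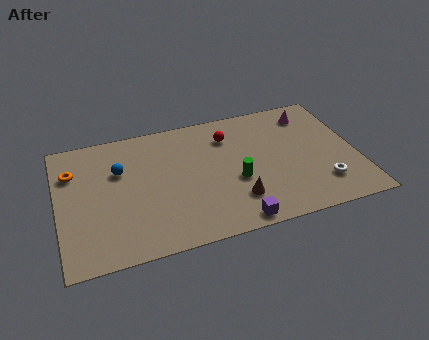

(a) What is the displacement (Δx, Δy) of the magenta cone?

(0.5, 2.4)

From the two frames, the magenta cone sits at roughly (12.3, 4.8) before and (12.8, 7.2) after.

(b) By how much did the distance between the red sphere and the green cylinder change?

-1.1

They were about 4.3 units apart before and 3.2 after — 1.1 units closer together.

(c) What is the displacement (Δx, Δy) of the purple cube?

(-2.7, -1.5)

The purple cube was at about (11.1, 2.3) and moved to about (8.4, 0.8).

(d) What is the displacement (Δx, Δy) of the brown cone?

(1.0, -1.8)

The brown cone was at about (7.6, 4.0) and moved to about (8.6, 2.2).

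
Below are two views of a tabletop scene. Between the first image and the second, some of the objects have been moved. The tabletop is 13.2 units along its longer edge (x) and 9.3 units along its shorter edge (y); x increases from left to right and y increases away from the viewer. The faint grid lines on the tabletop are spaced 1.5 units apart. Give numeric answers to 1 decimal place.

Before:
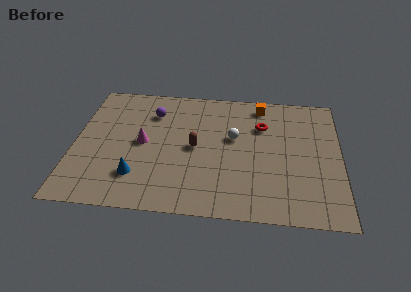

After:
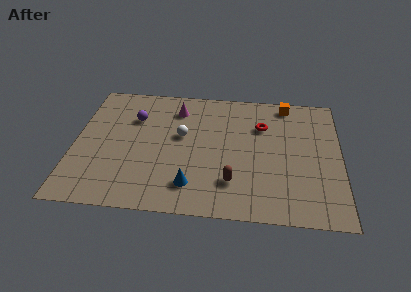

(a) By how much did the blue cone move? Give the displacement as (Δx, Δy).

(2.7, -0.4)

The blue cone was at about (3.2, 2.3) and moved to about (5.9, 1.9).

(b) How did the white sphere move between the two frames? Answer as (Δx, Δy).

(-2.6, -0.1)

From the two frames, the white sphere sits at roughly (7.9, 5.5) before and (5.3, 5.4) after.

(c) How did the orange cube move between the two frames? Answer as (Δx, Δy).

(1.3, 0.2)

The orange cube started near (9.2, 8.1) and ended near (10.5, 8.3).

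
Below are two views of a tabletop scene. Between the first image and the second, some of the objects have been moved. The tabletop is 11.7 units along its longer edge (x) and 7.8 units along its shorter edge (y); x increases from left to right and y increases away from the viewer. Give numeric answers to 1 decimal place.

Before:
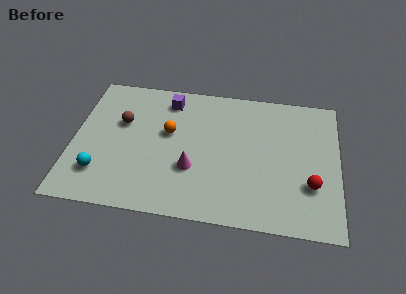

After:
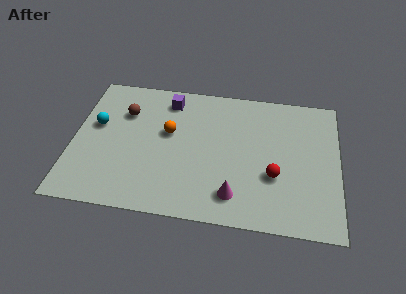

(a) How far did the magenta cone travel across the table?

2.2

From (5.3, 2.7) to (7.2, 1.5), the magenta cone covered √(1.9² + 1.2²) ≈ 2.2 units.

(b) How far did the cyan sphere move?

2.7

The cyan sphere moved from about (1.3, 1.9) to (1.0, 4.6), a distance of √(0.3² + 2.7²) ≈ 2.7.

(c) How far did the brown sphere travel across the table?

0.6

From (2.1, 4.9) to (2.2, 5.5), the brown sphere covered √(0.1² + 0.6²) ≈ 0.6 units.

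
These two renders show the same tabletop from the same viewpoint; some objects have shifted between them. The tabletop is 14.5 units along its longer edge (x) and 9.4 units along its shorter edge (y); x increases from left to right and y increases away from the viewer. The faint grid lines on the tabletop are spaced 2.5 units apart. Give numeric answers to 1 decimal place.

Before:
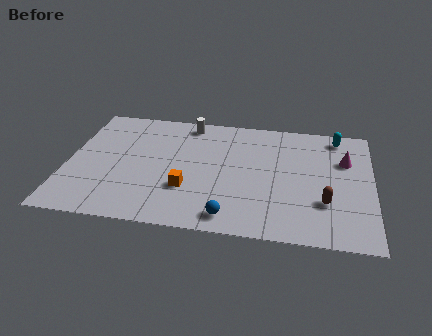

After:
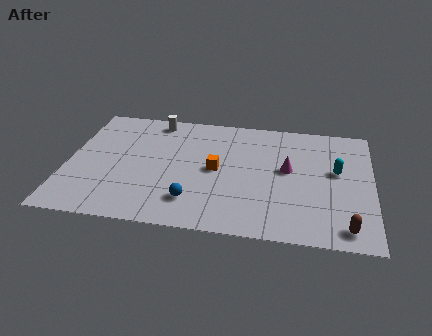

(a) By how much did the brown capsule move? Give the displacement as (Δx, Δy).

(1.0, -1.7)

The brown capsule started near (12.3, 2.9) and ended near (13.3, 1.2).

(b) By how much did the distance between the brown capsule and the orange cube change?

+0.6

They were about 6.5 units apart before and 7.1 after — 0.6 units further apart.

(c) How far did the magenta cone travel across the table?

2.9

The magenta cone moved from about (13.2, 6.3) to (10.5, 5.2), a distance of √(2.7² + 1.1²) ≈ 2.9.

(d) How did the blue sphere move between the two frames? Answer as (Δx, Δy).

(-1.8, 0.9)

The blue sphere was at about (7.9, 1.2) and moved to about (6.1, 2.1).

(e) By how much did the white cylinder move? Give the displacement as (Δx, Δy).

(-1.6, 0.0)

The white cylinder started near (5.6, 8.3) and ended near (4.0, 8.3).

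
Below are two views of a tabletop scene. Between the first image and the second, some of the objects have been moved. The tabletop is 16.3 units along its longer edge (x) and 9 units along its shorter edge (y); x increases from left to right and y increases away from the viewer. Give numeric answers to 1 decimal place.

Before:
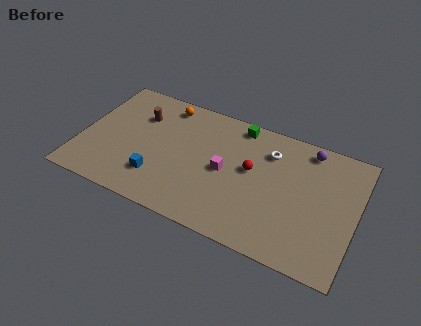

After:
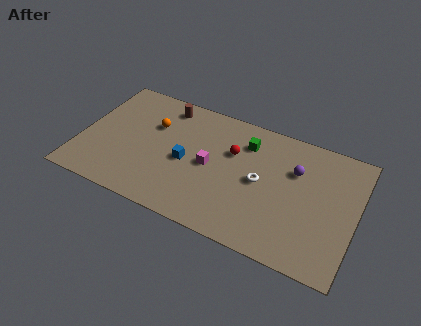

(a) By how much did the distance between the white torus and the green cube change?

+0.3

The distance was about 2.3 in the first image and 2.6 in the second, so they moved 0.3 units further apart.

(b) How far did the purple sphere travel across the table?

1.9

The purple sphere moved from about (13.2, 7.9) to (12.6, 6.1), a distance of √(0.6² + 1.8²) ≈ 1.9.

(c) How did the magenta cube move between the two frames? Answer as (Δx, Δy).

(-0.9, 0.0)

The magenta cube started near (8.6, 4.4) and ended near (7.7, 4.4).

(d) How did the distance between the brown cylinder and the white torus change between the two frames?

-0.9

The distance was about 7.8 in the first image and 6.9 in the second, so they moved 0.9 units closer together.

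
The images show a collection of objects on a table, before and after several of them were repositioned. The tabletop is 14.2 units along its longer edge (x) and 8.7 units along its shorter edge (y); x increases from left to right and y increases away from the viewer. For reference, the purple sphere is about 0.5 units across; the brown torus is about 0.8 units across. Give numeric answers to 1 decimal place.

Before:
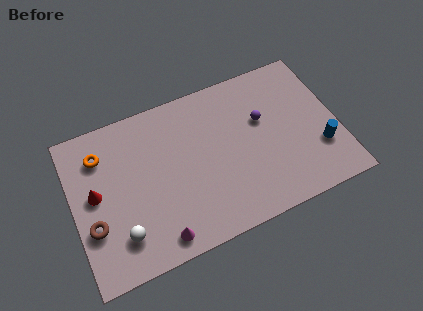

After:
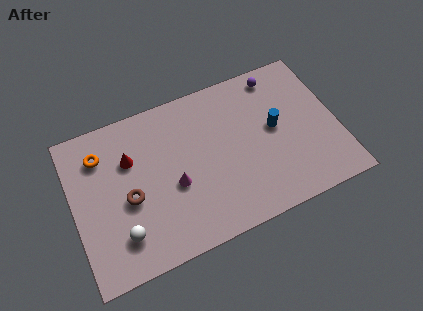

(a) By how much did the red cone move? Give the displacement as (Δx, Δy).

(2.0, 1.2)

The red cone started near (1.2, 4.7) and ended near (3.2, 5.9).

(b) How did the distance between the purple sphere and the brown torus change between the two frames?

-0.4

Before: roughly 9.7 units apart; after: 9.3. That's 0.4 units closer together.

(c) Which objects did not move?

the orange torus and the white sphere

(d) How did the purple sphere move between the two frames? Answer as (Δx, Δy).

(1.1, 2.2)

The purple sphere started near (10.3, 5.4) and ended near (11.4, 7.6).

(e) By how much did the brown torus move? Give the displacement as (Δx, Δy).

(2.0, 0.8)

The brown torus started near (0.9, 3.0) and ended near (2.9, 3.8).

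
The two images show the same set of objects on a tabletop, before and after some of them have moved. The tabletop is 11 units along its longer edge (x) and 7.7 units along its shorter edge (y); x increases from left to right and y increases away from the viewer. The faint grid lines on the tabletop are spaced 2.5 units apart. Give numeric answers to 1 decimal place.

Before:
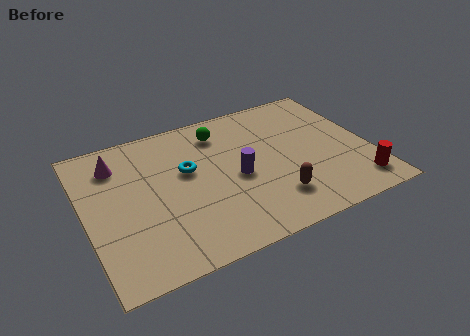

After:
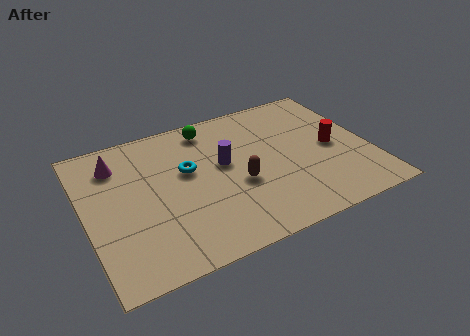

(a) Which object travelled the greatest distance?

the red cylinder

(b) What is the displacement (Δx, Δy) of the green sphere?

(-0.4, 0.4)

The green sphere started near (5.5, 6.2) and ended near (5.1, 6.6).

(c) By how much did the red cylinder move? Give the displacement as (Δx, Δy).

(-0.6, 2.4)

The red cylinder started near (10.2, 1.3) and ended near (9.6, 3.7).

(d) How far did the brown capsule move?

1.8

From (7.0, 1.8) to (5.8, 3.1), the brown capsule covered √(1.2² + 1.3²) ≈ 1.8 units.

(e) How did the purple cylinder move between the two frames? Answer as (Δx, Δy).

(-0.4, 0.9)

From the two frames, the purple cylinder sits at roughly (5.8, 3.5) before and (5.4, 4.4) after.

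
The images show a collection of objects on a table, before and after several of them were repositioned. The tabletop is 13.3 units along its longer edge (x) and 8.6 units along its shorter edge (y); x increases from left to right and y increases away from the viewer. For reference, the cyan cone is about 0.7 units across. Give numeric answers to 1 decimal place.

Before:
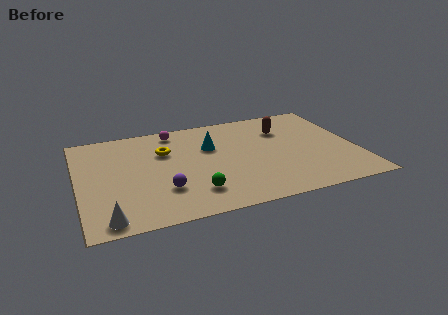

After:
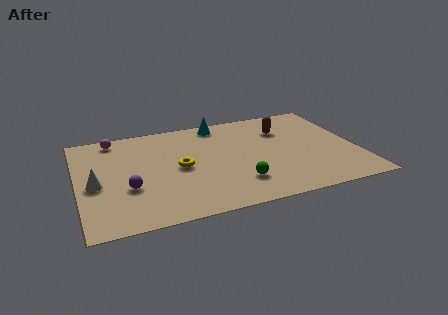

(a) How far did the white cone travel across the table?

2.9

From (1.2, 0.9) to (0.8, 3.8), the white cone covered √(0.4² + 2.9²) ≈ 2.9 units.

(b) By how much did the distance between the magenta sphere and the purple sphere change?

-0.6

They were about 5.1 units apart before and 4.5 after — 0.6 units closer together.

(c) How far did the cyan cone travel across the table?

2.1

The cyan cone moved from about (6.4, 5.6) to (7.0, 7.6), a distance of √(0.6² + 2.0²) ≈ 2.1.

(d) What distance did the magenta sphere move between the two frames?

2.9

From (4.8, 7.5) to (1.9, 7.6), the magenta sphere covered √(2.9² + 0.1²) ≈ 2.9 units.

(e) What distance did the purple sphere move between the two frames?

1.7

The purple sphere moved from about (3.9, 2.5) to (2.3, 3.1), a distance of √(1.6² + 0.6²) ≈ 1.7.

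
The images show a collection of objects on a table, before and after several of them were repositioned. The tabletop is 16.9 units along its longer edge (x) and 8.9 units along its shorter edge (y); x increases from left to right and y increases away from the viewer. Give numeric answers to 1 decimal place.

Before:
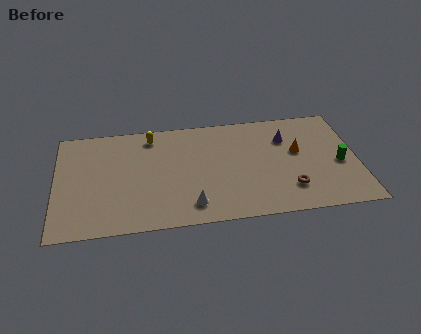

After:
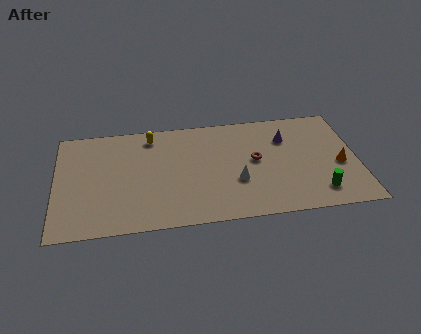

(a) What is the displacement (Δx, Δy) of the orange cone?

(2.3, -1.4)

From the two frames, the orange cone sits at roughly (13.6, 5.2) before and (15.9, 3.8) after.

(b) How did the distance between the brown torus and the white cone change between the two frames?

-3.6

Before: roughly 5.5 units apart; after: 1.9. That's 3.6 units closer together.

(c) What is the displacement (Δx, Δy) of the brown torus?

(-1.8, 2.6)

The brown torus started near (13.0, 2.2) and ended near (11.2, 4.8).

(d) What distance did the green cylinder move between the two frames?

2.6

The green cylinder was near (15.9, 3.9) before and (14.6, 1.7) after, so it travelled √(1.3² + 2.2²) ≈ 2.6 units.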